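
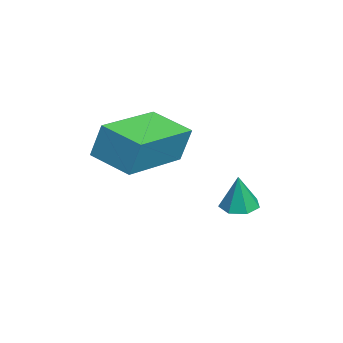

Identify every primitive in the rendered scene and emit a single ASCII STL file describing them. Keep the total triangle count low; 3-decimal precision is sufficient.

solid 
facet normal -0.203 0.027 -0.979
outer loop
vertex 0.218 1.524 -2.448
vertex -0.254 1.786 -2.343
vertex 0.243 2.0 -2.44
endloop
endfacet
facet normal 0.977 -0.055 0.207
outer loop
vertex 0.218 1.524 -2.448
vertex 0.243 2.0 -2.44
vertex -0.026 1.754 -1.237
endloop
endfacet
facet normal -0.203 0.027 -0.979
outer loop
vertex 0.243 2.0 -2.44
vertex -0.254 1.786 -2.343
vertex -0.106 2.315 -2.359
endloop
endfacet
facet normal 0.677 0.676 0.290
outer loop
vertex 0.243 2.0 -2.44
vertex -0.106 2.315 -2.359
vertex -0.026 1.754 -1.237
endloop
endfacet
facet normal -0.202 0.027 -0.979
outer loop
vertex -0.106 2.315 -2.359
vertex -0.254 1.786 -2.343
vertex -0.567 2.232 -2.266
endloop
endfacet
facet normal -0.069 0.890 0.450
outer loop
vertex -0.106 2.315 -2.359
vertex -0.567 2.232 -2.266
vertex -0.026 1.754 -1.237
endloop
endfacet
facet normal -0.202 0.027 -0.979
outer loop
vertex -0.567 2.232 -2.266
vertex -0.254 1.786 -2.343
vertex -0.792 1.812 -2.231
endloop
endfacet
facet normal -0.705 0.425 0.568
outer loop
vertex -0.567 2.232 -2.266
vertex -0.792 1.812 -2.231
vertex -0.026 1.754 -1.237
endloop
endfacet
facet normal -0.202 0.028 -0.979
outer loop
vertex -0.792 1.812 -2.231
vertex -0.254 1.786 -2.343
vertex -0.612 1.373 -2.281
endloop
endfacet
facet normal -0.746 -0.369 0.554
outer loop
vertex -0.792 1.812 -2.231
vertex -0.612 1.373 -2.281
vertex -0.026 1.754 -1.237
endloop
endfacet
facet normal -0.201 0.028 -0.979
outer loop
vertex -0.612 1.373 -2.281
vertex -0.254 1.786 -2.343
vertex -0.163 1.244 -2.377
endloop
endfacet
facet normal -0.167 -0.892 0.419
outer loop
vertex -0.612 1.373 -2.281
vertex -0.163 1.244 -2.377
vertex -0.026 1.754 -1.237
endloop
endfacet
facet normal -0.203 0.027 -0.979
outer loop
vertex -0.163 1.244 -2.377
vertex -0.254 1.786 -2.343
vertex 0.218 1.524 -2.448
endloop
endfacet
facet normal 0.603 -0.753 0.264
outer loop
vertex -0.163 1.244 -2.377
vertex 0.218 1.524 -2.448
vertex -0.026 1.754 -1.237
endloop
endfacet
facet normal -0.839 0.538 -0.088
outer loop
vertex -0.951 -0.497 0.662
vertex -0.239 0.555 0.304
vertex -1.036 -0.805 -0.412
endloop
endfacet
facet normal -0.539 -0.797 0.271
outer loop
vertex 0.759 -1.955 -0.224
vertex -0.951 -0.497 0.662
vertex -1.036 -0.805 -0.412
endloop
endfacet
facet normal -0.839 0.538 -0.088
outer loop
vertex -1.036 -0.805 -0.412
vertex -0.239 0.555 0.304
vertex -0.324 0.247 -0.77
endloop
endfacet
facet normal -0.076 -0.275 -0.958
outer loop
vertex -0.324 0.247 -0.77
vertex 0.759 -1.955 -0.224
vertex -1.036 -0.805 -0.412
endloop
endfacet
facet normal 0.076 0.275 0.958
outer loop
vertex -0.951 -0.497 0.662
vertex 1.556 -0.595 0.492
vertex -0.239 0.555 0.304
endloop
endfacet
facet normal -0.539 -0.797 0.271
outer loop
vertex 0.844 -1.647 0.85
vertex -0.951 -0.497 0.662
vertex 0.759 -1.955 -0.224
endloop
endfacet
facet normal 0.076 0.275 0.958
outer loop
vertex 0.844 -1.647 0.85
vertex 1.556 -0.595 0.492
vertex -0.951 -0.497 0.662
endloop
endfacet
facet normal 0.539 0.797 -0.271
outer loop
vertex -0.239 0.555 0.304
vertex 1.556 -0.595 0.492
vertex -0.324 0.247 -0.77
endloop
endfacet
facet normal -0.076 -0.275 -0.958
outer loop
vertex 1.471 -0.903 -0.582
vertex 0.759 -1.955 -0.224
vertex -0.324 0.247 -0.77
endloop
endfacet
facet normal 0.539 0.797 -0.271
outer loop
vertex -0.324 0.247 -0.77
vertex 1.556 -0.595 0.492
vertex 1.471 -0.903 -0.582
endloop
endfacet
facet normal 0.839 -0.538 0.088
outer loop
vertex 1.471 -0.903 -0.582
vertex 0.844 -1.647 0.85
vertex 0.759 -1.955 -0.224
endloop
endfacet
facet normal 0.839 -0.538 0.088
outer loop
vertex 1.556 -0.595 0.492
vertex 0.844 -1.647 0.85
vertex 1.471 -0.903 -0.582
endloop
endfacet

endsolid


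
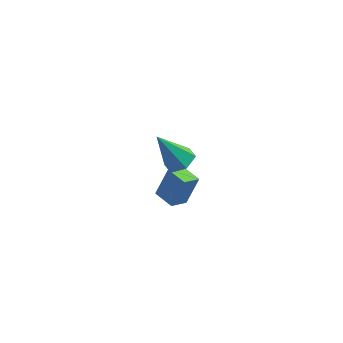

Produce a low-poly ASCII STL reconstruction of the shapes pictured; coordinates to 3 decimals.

solid 
facet normal 0.490 0.126 -0.863
outer loop
vertex 2.056 -3.461 2.059
vertex 1.382 -3.506 1.67
vertex 1.643 -2.814 1.919
endloop
endfacet
facet normal 0.497 0.474 0.727
outer loop
vertex 2.056 -3.461 2.059
vertex 1.643 -2.814 1.919
vertex 0.418 -3.754 3.37
endloop
endfacet
facet normal 0.489 0.126 -0.863
outer loop
vertex 1.643 -2.814 1.919
vertex 1.382 -3.506 1.67
vertex 0.968 -2.86 1.53
endloop
endfacet
facet normal -0.266 0.896 0.356
outer loop
vertex 1.643 -2.814 1.919
vertex 0.968 -2.86 1.53
vertex 0.418 -3.754 3.37
endloop
endfacet
facet normal 0.489 0.126 -0.863
outer loop
vertex 0.968 -2.86 1.53
vertex 1.382 -3.506 1.67
vertex 0.707 -3.551 1.281
endloop
endfacet
facet normal -0.920 0.380 -0.090
outer loop
vertex 0.968 -2.86 1.53
vertex 0.707 -3.551 1.281
vertex 0.418 -3.754 3.37
endloop
endfacet
facet normal 0.489 0.126 -0.863
outer loop
vertex 0.707 -3.551 1.281
vertex 1.382 -3.506 1.67
vertex 1.121 -4.198 1.421
endloop
endfacet
facet normal -0.814 -0.557 -0.167
outer loop
vertex 0.707 -3.551 1.281
vertex 1.121 -4.198 1.421
vertex 0.418 -3.754 3.37
endloop
endfacet
facet normal 0.489 0.126 -0.863
outer loop
vertex 1.121 -4.198 1.421
vertex 1.382 -3.506 1.67
vertex 1.795 -4.152 1.81
endloop
endfacet
facet normal -0.051 -0.978 0.204
outer loop
vertex 1.121 -4.198 1.421
vertex 1.795 -4.152 1.81
vertex 0.418 -3.754 3.37
endloop
endfacet
facet normal 0.490 0.126 -0.863
outer loop
vertex 1.795 -4.152 1.81
vertex 1.382 -3.506 1.67
vertex 2.056 -3.461 2.059
endloop
endfacet
facet normal 0.603 -0.462 0.650
outer loop
vertex 1.795 -4.152 1.81
vertex 2.056 -3.461 2.059
vertex 0.418 -3.754 3.37
endloop
endfacet
facet normal -0.797 0.595 0.099
outer loop
vertex 0.203 -0.544 -2.043
vertex 0.73 0.229 -2.447
vertex -0.295 -0.969 -3.503
endloop
endfacet
facet normal -0.516 -0.759 0.397
outer loop
vertex 0.59 -1.629 -3.613
vertex 0.203 -0.544 -2.043
vertex -0.295 -0.969 -3.503
endloop
endfacet
facet normal -0.798 0.595 0.099
outer loop
vertex -0.295 -0.969 -3.503
vertex 0.73 0.229 -2.447
vertex 0.232 -0.195 -3.908
endloop
endfacet
facet normal -0.311 -0.265 -0.912
outer loop
vertex 0.232 -0.195 -3.908
vertex 0.59 -1.629 -3.613
vertex -0.295 -0.969 -3.503
endloop
endfacet
facet normal 0.311 0.265 0.913
outer loop
vertex 0.203 -0.544 -2.043
vertex 1.615 -0.431 -2.557
vertex 0.73 0.229 -2.447
endloop
endfacet
facet normal -0.518 -0.758 0.396
outer loop
vertex 1.088 -1.205 -2.152
vertex 0.203 -0.544 -2.043
vertex 0.59 -1.629 -3.613
endloop
endfacet
facet normal 0.311 0.266 0.913
outer loop
vertex 1.088 -1.205 -2.152
vertex 1.615 -0.431 -2.557
vertex 0.203 -0.544 -2.043
endloop
endfacet
facet normal 0.517 0.759 -0.396
outer loop
vertex 0.73 0.229 -2.447
vertex 1.615 -0.431 -2.557
vertex 0.232 -0.195 -3.908
endloop
endfacet
facet normal -0.311 -0.265 -0.913
outer loop
vertex 1.117 -0.856 -4.017
vertex 0.59 -1.629 -3.613
vertex 0.232 -0.195 -3.908
endloop
endfacet
facet normal 0.517 0.758 -0.397
outer loop
vertex 0.232 -0.195 -3.908
vertex 1.615 -0.431 -2.557
vertex 1.117 -0.856 -4.017
endloop
endfacet
facet normal 0.797 -0.595 -0.099
outer loop
vertex 1.117 -0.856 -4.017
vertex 1.088 -1.205 -2.152
vertex 0.59 -1.629 -3.613
endloop
endfacet
facet normal 0.798 -0.595 -0.099
outer loop
vertex 1.615 -0.431 -2.557
vertex 1.088 -1.205 -2.152
vertex 1.117 -0.856 -4.017
endloop
endfacet

endsolid


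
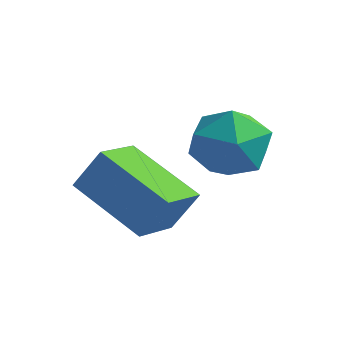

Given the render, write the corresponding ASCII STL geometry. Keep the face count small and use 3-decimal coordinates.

solid 
facet normal -0.518 -0.256 0.816
outer loop
vertex -2.326 -0.107 -0.252
vertex -1.905 -1.013 -0.269
vertex -1.472 -0.27 0.239
endloop
endfacet
facet normal -0.381 0.444 0.811
outer loop
vertex -2.326 -0.107 -0.252
vertex -1.472 -0.27 0.239
vertex -1.596 0.573 -0.281
endloop
endfacet
facet normal -0.661 0.719 0.214
outer loop
vertex -2.326 -0.107 -0.252
vertex -1.596 0.573 -0.281
vertex -2.105 0.352 -1.111
endloop
endfacet
facet normal -0.971 0.189 -0.149
outer loop
vertex -2.326 -0.107 -0.252
vertex -2.105 0.352 -1.111
vertex -2.297 -0.628 -1.104
endloop
endfacet
facet normal -0.882 -0.414 0.223
outer loop
vertex -2.326 -0.107 -0.252
vertex -2.297 -0.628 -1.104
vertex -1.905 -1.013 -0.269
endloop
endfacet
facet normal 0.326 0.531 0.782
outer loop
vertex -1.596 0.573 -0.281
vertex -1.472 -0.27 0.239
vertex -0.723 0.088 -0.316
endloop
endfacet
facet normal 0.106 -0.602 0.791
outer loop
vertex -1.472 -0.27 0.239
vertex -1.905 -1.013 -0.269
vertex -0.915 -0.892 -0.309
endloop
endfacet
facet normal -0.484 -0.859 -0.169
outer loop
vertex -1.905 -1.013 -0.269
vertex -2.297 -0.628 -1.104
vertex -1.424 -1.113 -1.139
endloop
endfacet
facet normal -0.627 0.117 -0.770
outer loop
vertex -2.297 -0.628 -1.104
vertex -2.105 0.352 -1.111
vertex -1.548 -0.27 -1.659
endloop
endfacet
facet normal -0.127 0.975 -0.182
outer loop
vertex -2.105 0.352 -1.111
vertex -1.596 0.573 -0.281
vertex -1.115 0.473 -1.151
endloop
endfacet
facet normal 0.971 -0.189 0.149
outer loop
vertex -0.694 -0.433 -1.168
vertex -0.723 0.088 -0.316
vertex -0.915 -0.892 -0.309
endloop
endfacet
facet normal 0.661 -0.719 -0.214
outer loop
vertex -0.694 -0.433 -1.168
vertex -0.915 -0.892 -0.309
vertex -1.424 -1.113 -1.139
endloop
endfacet
facet normal 0.381 -0.444 -0.811
outer loop
vertex -0.694 -0.433 -1.168
vertex -1.424 -1.113 -1.139
vertex -1.548 -0.27 -1.659
endloop
endfacet
facet normal 0.518 0.256 -0.816
outer loop
vertex -0.694 -0.433 -1.168
vertex -1.548 -0.27 -1.659
vertex -1.115 0.473 -1.151
endloop
endfacet
facet normal 0.882 0.414 -0.223
outer loop
vertex -0.694 -0.433 -1.168
vertex -1.115 0.473 -1.151
vertex -0.723 0.088 -0.316
endloop
endfacet
facet normal 0.627 -0.117 0.770
outer loop
vertex -0.915 -0.892 -0.309
vertex -0.723 0.088 -0.316
vertex -1.472 -0.27 0.239
endloop
endfacet
facet normal 0.127 -0.975 0.182
outer loop
vertex -1.424 -1.113 -1.139
vertex -0.915 -0.892 -0.309
vertex -1.905 -1.013 -0.269
endloop
endfacet
facet normal -0.326 -0.531 -0.782
outer loop
vertex -1.548 -0.27 -1.659
vertex -1.424 -1.113 -1.139
vertex -2.297 -0.628 -1.104
endloop
endfacet
facet normal -0.106 0.602 -0.791
outer loop
vertex -1.115 0.473 -1.151
vertex -1.548 -0.27 -1.659
vertex -2.105 0.352 -1.111
endloop
endfacet
facet normal 0.484 0.859 0.169
outer loop
vertex -0.723 0.088 -0.316
vertex -1.115 0.473 -1.151
vertex -1.596 0.573 -0.281
endloop
endfacet
facet normal -0.424 -0.278 -0.862
outer loop
vertex -2.253 -2.372 -2.735
vertex -4.05 -2.256 -1.888
vertex -2.338 -1.164 -3.083
endloop
endfacet
facet normal 0.903 -0.059 -0.426
outer loop
vertex -1.85 -0.844 -2.092
vertex -2.253 -2.372 -2.735
vertex -2.338 -1.164 -3.083
endloop
endfacet
facet normal -0.424 -0.278 -0.862
outer loop
vertex -2.338 -1.164 -3.083
vertex -4.05 -2.256 -1.888
vertex -4.135 -1.048 -2.236
endloop
endfacet
facet normal -0.068 0.959 -0.276
outer loop
vertex -4.135 -1.048 -2.236
vertex -1.85 -0.844 -2.092
vertex -2.338 -1.164 -3.083
endloop
endfacet
facet normal 0.068 -0.959 0.276
outer loop
vertex -2.253 -2.372 -2.735
vertex -3.562 -1.936 -0.897
vertex -4.05 -2.256 -1.888
endloop
endfacet
facet normal 0.903 -0.059 -0.426
outer loop
vertex -1.765 -2.052 -1.744
vertex -2.253 -2.372 -2.735
vertex -1.85 -0.844 -2.092
endloop
endfacet
facet normal 0.068 -0.959 0.276
outer loop
vertex -1.765 -2.052 -1.744
vertex -3.562 -1.936 -0.897
vertex -2.253 -2.372 -2.735
endloop
endfacet
facet normal -0.903 0.059 0.426
outer loop
vertex -4.05 -2.256 -1.888
vertex -3.562 -1.936 -0.897
vertex -4.135 -1.048 -2.236
endloop
endfacet
facet normal -0.068 0.959 -0.276
outer loop
vertex -3.647 -0.728 -1.245
vertex -1.85 -0.844 -2.092
vertex -4.135 -1.048 -2.236
endloop
endfacet
facet normal -0.903 0.059 0.426
outer loop
vertex -4.135 -1.048 -2.236
vertex -3.562 -1.936 -0.897
vertex -3.647 -0.728 -1.245
endloop
endfacet
facet normal 0.424 0.278 0.862
outer loop
vertex -3.647 -0.728 -1.245
vertex -1.765 -2.052 -1.744
vertex -1.85 -0.844 -2.092
endloop
endfacet
facet normal 0.424 0.278 0.862
outer loop
vertex -3.562 -1.936 -0.897
vertex -1.765 -2.052 -1.744
vertex -3.647 -0.728 -1.245
endloop
endfacet

endsolid


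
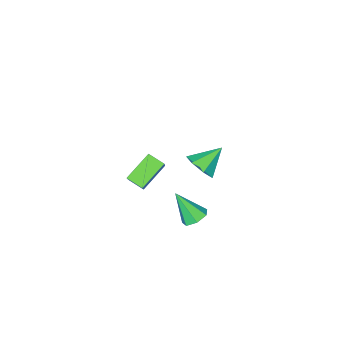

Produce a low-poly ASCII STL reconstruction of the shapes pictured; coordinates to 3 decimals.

solid 
facet normal 0.767 -0.180 -0.616
outer loop
vertex -2.737 -2.159 -0.525
vertex -3.308 -2.171 -1.233
vertex -2.858 -1.464 -0.879
endloop
endfacet
facet normal 0.197 0.472 0.859
outer loop
vertex -2.737 -2.159 -0.525
vertex -2.858 -1.464 -0.879
vertex -4.512 -1.889 -0.267
endloop
endfacet
facet normal 0.767 -0.180 -0.616
outer loop
vertex -2.858 -1.464 -0.879
vertex -3.308 -2.171 -1.233
vertex -3.318 -1.301 -1.5
endloop
endfacet
facet normal -0.117 0.936 0.333
outer loop
vertex -2.858 -1.464 -0.879
vertex -3.318 -1.301 -1.5
vertex -4.512 -1.889 -0.267
endloop
endfacet
facet normal 0.768 -0.180 -0.615
outer loop
vertex -3.318 -1.301 -1.5
vertex -3.308 -2.171 -1.233
vertex -3.77 -1.793 -1.92
endloop
endfacet
facet normal -0.611 0.758 -0.230
outer loop
vertex -3.318 -1.301 -1.5
vertex -3.77 -1.793 -1.92
vertex -4.512 -1.889 -0.267
endloop
endfacet
facet normal 0.768 -0.180 -0.615
outer loop
vertex -3.77 -1.793 -1.92
vertex -3.308 -2.171 -1.233
vertex -3.874 -2.57 -1.823
endloop
endfacet
facet normal -0.912 0.071 -0.405
outer loop
vertex -3.77 -1.793 -1.92
vertex -3.874 -2.57 -1.823
vertex -4.512 -1.889 -0.267
endloop
endfacet
facet normal 0.768 -0.180 -0.615
outer loop
vertex -3.874 -2.57 -1.823
vertex -3.308 -2.171 -1.233
vertex -3.552 -3.046 -1.282
endloop
endfacet
facet normal -0.794 -0.605 -0.060
outer loop
vertex -3.874 -2.57 -1.823
vertex -3.552 -3.046 -1.282
vertex -4.512 -1.889 -0.267
endloop
endfacet
facet normal 0.767 -0.179 -0.616
outer loop
vertex -3.552 -3.046 -1.282
vertex -3.308 -2.171 -1.233
vertex -3.045 -2.863 -0.704
endloop
endfacet
facet normal -0.345 -0.764 0.545
outer loop
vertex -3.552 -3.046 -1.282
vertex -3.045 -2.863 -0.704
vertex -4.512 -1.889 -0.267
endloop
endfacet
facet normal 0.767 -0.179 -0.616
outer loop
vertex -3.045 -2.863 -0.704
vertex -3.308 -2.171 -1.233
vertex -2.737 -2.159 -0.525
endloop
endfacet
facet normal 0.095 -0.284 0.954
outer loop
vertex -3.045 -2.863 -0.704
vertex -2.737 -2.159 -0.525
vertex -4.512 -1.889 -0.267
endloop
endfacet
facet normal -0.828 -0.007 0.561
outer loop
vertex 1.984 -0.0 4.585
vertex 1.735 0.763 4.226
vertex 1.132 -0.874 3.316
endloop
endfacet
facet normal 0.283 -0.868 0.408
outer loop
vertex 2.465 -0.863 2.414
vertex 1.984 -0.0 4.585
vertex 1.132 -0.874 3.316
endloop
endfacet
facet normal -0.828 -0.007 0.560
outer loop
vertex 1.132 -0.874 3.316
vertex 1.735 0.763 4.226
vertex 0.883 -0.11 2.957
endloop
endfacet
facet normal -0.484 -0.496 -0.721
outer loop
vertex 0.883 -0.11 2.957
vertex 2.465 -0.863 2.414
vertex 1.132 -0.874 3.316
endloop
endfacet
facet normal 0.484 0.497 0.721
outer loop
vertex 1.984 -0.0 4.585
vertex 3.068 0.774 3.324
vertex 1.735 0.763 4.226
endloop
endfacet
facet normal 0.282 -0.868 0.408
outer loop
vertex 3.317 0.01 3.683
vertex 1.984 -0.0 4.585
vertex 2.465 -0.863 2.414
endloop
endfacet
facet normal 0.484 0.496 0.721
outer loop
vertex 3.317 0.01 3.683
vertex 3.068 0.774 3.324
vertex 1.984 -0.0 4.585
endloop
endfacet
facet normal -0.283 0.868 -0.407
outer loop
vertex 1.735 0.763 4.226
vertex 3.068 0.774 3.324
vertex 0.883 -0.11 2.957
endloop
endfacet
facet normal -0.484 -0.497 -0.720
outer loop
vertex 2.216 -0.1 2.055
vertex 2.465 -0.863 2.414
vertex 0.883 -0.11 2.957
endloop
endfacet
facet normal -0.283 0.868 -0.408
outer loop
vertex 0.883 -0.11 2.957
vertex 3.068 0.774 3.324
vertex 2.216 -0.1 2.055
endloop
endfacet
facet normal 0.828 0.007 -0.560
outer loop
vertex 2.216 -0.1 2.055
vertex 3.317 0.01 3.683
vertex 2.465 -0.863 2.414
endloop
endfacet
facet normal 0.828 0.007 -0.560
outer loop
vertex 3.068 0.774 3.324
vertex 3.317 0.01 3.683
vertex 2.216 -0.1 2.055
endloop
endfacet
facet normal -0.224 0.530 -0.817
outer loop
vertex 0.312 0.71 -1.402
vertex -0.378 0.577 -1.299
vertex 0.011 1.119 -1.054
endloop
endfacet
facet normal 0.869 0.314 0.383
outer loop
vertex 0.312 0.71 -1.402
vertex 0.011 1.119 -1.054
vertex 0.018 -0.357 0.139
endloop
endfacet
facet normal -0.225 0.531 -0.817
outer loop
vertex 0.011 1.119 -1.054
vertex -0.378 0.577 -1.299
vertex -0.583 1.12 -0.89
endloop
endfacet
facet normal 0.211 0.615 0.760
outer loop
vertex 0.011 1.119 -1.054
vertex -0.583 1.12 -0.89
vertex 0.018 -0.357 0.139
endloop
endfacet
facet normal -0.225 0.531 -0.817
outer loop
vertex -0.583 1.12 -0.89
vertex -0.378 0.577 -1.299
vertex -1.022 0.712 -1.034
endloop
endfacet
facet normal -0.548 0.316 0.774
outer loop
vertex -0.583 1.12 -0.89
vertex -1.022 0.712 -1.034
vertex 0.018 -0.357 0.139
endloop
endfacet
facet normal -0.225 0.532 -0.817
outer loop
vertex -1.022 0.712 -1.034
vertex -0.378 0.577 -1.299
vertex -0.976 0.203 -1.378
endloop
endfacet
facet normal -0.836 -0.357 0.416
outer loop
vertex -1.022 0.712 -1.034
vertex -0.976 0.203 -1.378
vertex 0.018 -0.357 0.139
endloop
endfacet
facet normal -0.224 0.531 -0.817
outer loop
vertex -0.976 0.203 -1.378
vertex -0.378 0.577 -1.299
vertex -0.479 -0.024 -1.662
endloop
endfacet
facet normal -0.437 -0.899 -0.046
outer loop
vertex -0.976 0.203 -1.378
vertex -0.479 -0.024 -1.662
vertex 0.018 -0.357 0.139
endloop
endfacet
facet normal -0.224 0.531 -0.817
outer loop
vertex -0.479 -0.024 -1.662
vertex -0.378 0.577 -1.299
vertex 0.094 0.201 -1.673
endloop
endfacet
facet normal 0.348 -0.900 -0.263
outer loop
vertex -0.479 -0.024 -1.662
vertex 0.094 0.201 -1.673
vertex 0.018 -0.357 0.139
endloop
endfacet
facet normal -0.224 0.531 -0.817
outer loop
vertex 0.094 0.201 -1.673
vertex -0.378 0.577 -1.299
vertex 0.312 0.71 -1.402
endloop
endfacet
facet normal 0.930 -0.360 -0.072
outer loop
vertex 0.094 0.201 -1.673
vertex 0.312 0.71 -1.402
vertex 0.018 -0.357 0.139
endloop
endfacet

endsolid


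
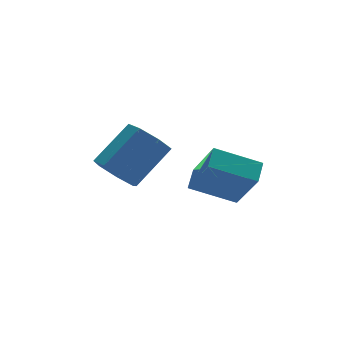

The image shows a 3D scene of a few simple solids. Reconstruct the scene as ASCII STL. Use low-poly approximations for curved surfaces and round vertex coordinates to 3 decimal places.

solid 
facet normal -0.810 0.439 0.390
outer loop
vertex 0.857 -3.964 4.052
vertex 1.415 -3.299 4.462
vertex 0.688 -2.789 2.38
endloop
endfacet
facet normal -0.582 -0.692 -0.428
outer loop
vertex 2.185 -3.601 1.658
vertex 0.857 -3.964 4.052
vertex 0.688 -2.789 2.38
endloop
endfacet
facet normal -0.810 0.438 0.390
outer loop
vertex 0.688 -2.789 2.38
vertex 1.415 -3.299 4.462
vertex 1.246 -2.124 2.791
endloop
endfacet
facet normal -0.082 0.573 -0.815
outer loop
vertex 1.246 -2.124 2.791
vertex 2.185 -3.601 1.658
vertex 0.688 -2.789 2.38
endloop
endfacet
facet normal 0.083 -0.572 0.816
outer loop
vertex 0.857 -3.964 4.052
vertex 2.912 -4.111 3.74
vertex 1.415 -3.299 4.462
endloop
endfacet
facet normal -0.582 -0.692 -0.428
outer loop
vertex 2.354 -4.776 3.329
vertex 0.857 -3.964 4.052
vertex 2.185 -3.601 1.658
endloop
endfacet
facet normal 0.083 -0.573 0.815
outer loop
vertex 2.354 -4.776 3.329
vertex 2.912 -4.111 3.74
vertex 0.857 -3.964 4.052
endloop
endfacet
facet normal 0.582 0.692 0.428
outer loop
vertex 1.415 -3.299 4.462
vertex 2.912 -4.111 3.74
vertex 1.246 -2.124 2.791
endloop
endfacet
facet normal -0.083 0.573 -0.816
outer loop
vertex 2.743 -2.936 2.068
vertex 2.185 -3.601 1.658
vertex 1.246 -2.124 2.791
endloop
endfacet
facet normal 0.582 0.692 0.427
outer loop
vertex 1.246 -2.124 2.791
vertex 2.912 -4.111 3.74
vertex 2.743 -2.936 2.068
endloop
endfacet
facet normal 0.809 -0.439 -0.390
outer loop
vertex 2.743 -2.936 2.068
vertex 2.354 -4.776 3.329
vertex 2.185 -3.601 1.658
endloop
endfacet
facet normal 0.810 -0.438 -0.390
outer loop
vertex 2.912 -4.111 3.74
vertex 2.354 -4.776 3.329
vertex 2.743 -2.936 2.068
endloop
endfacet
facet normal -0.752 -0.169 -0.637
outer loop
vertex -0.238 -0.341 1.41
vertex -0.883 -0.215 2.138
vertex -0.514 0.455 1.525
endloop
endfacet
facet normal 0.573 0.308 -0.759
outer loop
vertex -0.238 -0.341 1.41
vertex -0.514 0.455 1.525
vertex 1.327 0.009 2.734
endloop
endfacet
facet normal 0.573 0.308 -0.759
outer loop
vertex 1.327 0.009 2.734
vertex -0.514 0.455 1.525
vertex 1.051 0.806 2.849
endloop
endfacet
facet normal 0.753 0.169 0.637
outer loop
vertex 1.327 0.009 2.734
vertex 1.051 0.806 2.849
vertex 0.683 0.135 3.462
endloop
endfacet
facet normal -0.753 -0.168 -0.637
outer loop
vertex -0.514 0.455 1.525
vertex -0.883 -0.215 2.138
vertex -1.067 0.746 2.102
endloop
endfacet
facet normal 0.103 0.924 -0.367
outer loop
vertex -0.514 0.455 1.525
vertex -1.067 0.746 2.102
vertex 1.051 0.806 2.849
endloop
endfacet
facet normal 0.103 0.924 -0.367
outer loop
vertex 1.051 0.806 2.849
vertex -1.067 0.746 2.102
vertex 0.498 1.097 3.426
endloop
endfacet
facet normal 0.753 0.169 0.636
outer loop
vertex 1.051 0.806 2.849
vertex 0.498 1.097 3.426
vertex 0.683 0.135 3.462
endloop
endfacet
facet normal -0.752 -0.168 -0.637
outer loop
vertex -1.067 0.746 2.102
vertex -0.883 -0.215 2.138
vertex -1.481 0.314 2.705
endloop
endfacet
facet normal -0.444 0.844 0.300
outer loop
vertex -1.067 0.746 2.102
vertex -1.481 0.314 2.705
vertex 0.498 1.097 3.426
endloop
endfacet
facet normal -0.444 0.844 0.301
outer loop
vertex 0.498 1.097 3.426
vertex -1.481 0.314 2.705
vertex 0.084 0.664 4.03
endloop
endfacet
facet normal 0.753 0.169 0.637
outer loop
vertex 0.498 1.097 3.426
vertex 0.084 0.664 4.03
vertex 0.683 0.135 3.462
endloop
endfacet
facet normal -0.753 -0.169 -0.636
outer loop
vertex -1.481 0.314 2.705
vertex -0.883 -0.215 2.138
vertex -1.444 -0.518 2.882
endloop
endfacet
facet normal -0.657 0.129 0.742
outer loop
vertex -1.481 0.314 2.705
vertex -1.444 -0.518 2.882
vertex 0.084 0.664 4.03
endloop
endfacet
facet normal -0.657 0.128 0.743
outer loop
vertex 0.084 0.664 4.03
vertex -1.444 -0.518 2.882
vertex 0.121 -0.167 4.206
endloop
endfacet
facet normal 0.752 0.168 0.637
outer loop
vertex 0.084 0.664 4.03
vertex 0.121 -0.167 4.206
vertex 0.683 0.135 3.462
endloop
endfacet
facet normal -0.753 -0.169 -0.636
outer loop
vertex -1.444 -0.518 2.882
vertex -0.883 -0.215 2.138
vertex -0.984 -1.121 2.498
endloop
endfacet
facet normal -0.375 -0.684 0.625
outer loop
vertex -1.444 -0.518 2.882
vertex -0.984 -1.121 2.498
vertex 0.121 -0.167 4.206
endloop
endfacet
facet normal -0.375 -0.684 0.625
outer loop
vertex 0.121 -0.167 4.206
vertex -0.984 -1.121 2.498
vertex 0.581 -0.77 3.822
endloop
endfacet
facet normal 0.752 0.168 0.637
outer loop
vertex 0.121 -0.167 4.206
vertex 0.581 -0.77 3.822
vertex 0.683 0.135 3.462
endloop
endfacet
facet normal -0.753 -0.169 -0.636
outer loop
vertex -0.984 -1.121 2.498
vertex -0.883 -0.215 2.138
vertex -0.448 -1.043 1.843
endloop
endfacet
facet normal 0.188 -0.981 0.037
outer loop
vertex -0.984 -1.121 2.498
vertex -0.448 -1.043 1.843
vertex 0.581 -0.77 3.822
endloop
endfacet
facet normal 0.188 -0.981 0.037
outer loop
vertex 0.581 -0.77 3.822
vertex -0.448 -1.043 1.843
vertex 1.117 -0.692 3.167
endloop
endfacet
facet normal 0.753 0.168 0.636
outer loop
vertex 0.581 -0.77 3.822
vertex 1.117 -0.692 3.167
vertex 0.683 0.135 3.462
endloop
endfacet
facet normal -0.752 -0.168 -0.637
outer loop
vertex -0.448 -1.043 1.843
vertex -0.883 -0.215 2.138
vertex -0.238 -0.341 1.41
endloop
endfacet
facet normal 0.611 -0.540 -0.579
outer loop
vertex -0.448 -1.043 1.843
vertex -0.238 -0.341 1.41
vertex 1.117 -0.692 3.167
endloop
endfacet
facet normal 0.611 -0.540 -0.579
outer loop
vertex 1.117 -0.692 3.167
vertex -0.238 -0.341 1.41
vertex 1.327 0.009 2.734
endloop
endfacet
facet normal 0.753 0.168 0.637
outer loop
vertex 1.117 -0.692 3.167
vertex 1.327 0.009 2.734
vertex 0.683 0.135 3.462
endloop
endfacet

endsolid


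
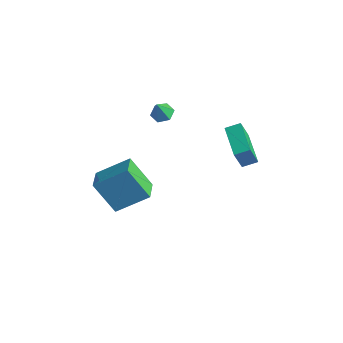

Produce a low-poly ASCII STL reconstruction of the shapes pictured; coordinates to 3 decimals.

solid 
facet normal -0.561 -0.188 0.806
outer loop
vertex -3.204 -1.045 -1.881
vertex -4.058 -0.006 -2.232
vertex -4.41 -2.427 -3.042
endloop
endfacet
facet normal 0.614 -0.748 0.252
outer loop
vertex -3.182 -2.014 -4.808
vertex -3.204 -1.045 -1.881
vertex -4.41 -2.427 -3.042
endloop
endfacet
facet normal -0.561 -0.188 0.806
outer loop
vertex -4.41 -2.427 -3.042
vertex -4.058 -0.006 -2.232
vertex -5.263 -1.387 -3.393
endloop
endfacet
facet normal -0.556 -0.636 -0.535
outer loop
vertex -5.263 -1.387 -3.393
vertex -3.182 -2.014 -4.808
vertex -4.41 -2.427 -3.042
endloop
endfacet
facet normal 0.555 0.637 0.535
outer loop
vertex -3.204 -1.045 -1.881
vertex -2.83 0.407 -3.998
vertex -4.058 -0.006 -2.232
endloop
endfacet
facet normal 0.614 -0.748 0.252
outer loop
vertex -1.977 -0.633 -3.647
vertex -3.204 -1.045 -1.881
vertex -3.182 -2.014 -4.808
endloop
endfacet
facet normal 0.556 0.636 0.535
outer loop
vertex -1.977 -0.633 -3.647
vertex -2.83 0.407 -3.998
vertex -3.204 -1.045 -1.881
endloop
endfacet
facet normal -0.614 0.748 -0.252
outer loop
vertex -4.058 -0.006 -2.232
vertex -2.83 0.407 -3.998
vertex -5.263 -1.387 -3.393
endloop
endfacet
facet normal -0.555 -0.637 -0.535
outer loop
vertex -4.036 -0.975 -5.159
vertex -3.182 -2.014 -4.808
vertex -5.263 -1.387 -3.393
endloop
endfacet
facet normal -0.614 0.748 -0.252
outer loop
vertex -5.263 -1.387 -3.393
vertex -2.83 0.407 -3.998
vertex -4.036 -0.975 -5.159
endloop
endfacet
facet normal 0.561 0.189 -0.806
outer loop
vertex -4.036 -0.975 -5.159
vertex -1.977 -0.633 -3.647
vertex -3.182 -2.014 -4.808
endloop
endfacet
facet normal 0.561 0.188 -0.806
outer loop
vertex -2.83 0.407 -3.998
vertex -1.977 -0.633 -3.647
vertex -4.036 -0.975 -5.159
endloop
endfacet
facet normal -0.040 0.392 -0.919
outer loop
vertex -3.327 2.251 0.055
vertex -3.985 2.355 0.128
vertex -3.549 2.829 0.311
endloop
endfacet
facet normal 0.867 0.118 0.485
outer loop
vertex -3.327 2.251 0.055
vertex -3.549 2.829 0.311
vertex -3.935 1.885 1.232
endloop
endfacet
facet normal -0.040 0.392 -0.919
outer loop
vertex -3.549 2.829 0.311
vertex -3.985 2.355 0.128
vertex -4.206 2.933 0.384
endloop
endfacet
facet normal 0.185 0.647 0.740
outer loop
vertex -3.549 2.829 0.311
vertex -4.206 2.933 0.384
vertex -3.935 1.885 1.232
endloop
endfacet
facet normal -0.042 0.391 -0.919
outer loop
vertex -4.206 2.933 0.384
vertex -3.985 2.355 0.128
vertex -4.643 2.458 0.202
endloop
endfacet
facet normal -0.664 0.359 0.656
outer loop
vertex -4.206 2.933 0.384
vertex -4.643 2.458 0.202
vertex -3.935 1.885 1.232
endloop
endfacet
facet normal -0.042 0.391 -0.919
outer loop
vertex -4.643 2.458 0.202
vertex -3.985 2.355 0.128
vertex -4.421 1.88 -0.054
endloop
endfacet
facet normal -0.831 -0.459 0.316
outer loop
vertex -4.643 2.458 0.202
vertex -4.421 1.88 -0.054
vertex -3.935 1.885 1.232
endloop
endfacet
facet normal -0.042 0.391 -0.919
outer loop
vertex -4.421 1.88 -0.054
vertex -3.985 2.355 0.128
vertex -3.763 1.777 -0.128
endloop
endfacet
facet normal -0.148 -0.987 0.060
outer loop
vertex -4.421 1.88 -0.054
vertex -3.763 1.777 -0.128
vertex -3.935 1.885 1.232
endloop
endfacet
facet normal -0.040 0.392 -0.919
outer loop
vertex -3.763 1.777 -0.128
vertex -3.985 2.355 0.128
vertex -3.327 2.251 0.055
endloop
endfacet
facet normal 0.700 -0.699 0.144
outer loop
vertex -3.763 1.777 -0.128
vertex -3.327 2.251 0.055
vertex -3.935 1.885 1.232
endloop
endfacet
facet normal -0.826 0.534 0.179
outer loop
vertex 1.246 1.488 3.157
vertex 1.729 2.141 3.438
vertex 1.304 2.044 1.765
endloop
endfacet
facet normal -0.562 -0.760 -0.327
outer loop
vertex 2.891 1.019 1.422
vertex 1.246 1.488 3.157
vertex 1.304 2.044 1.765
endloop
endfacet
facet normal -0.826 0.534 0.179
outer loop
vertex 1.304 2.044 1.765
vertex 1.729 2.141 3.438
vertex 1.788 2.698 2.047
endloop
endfacet
facet normal 0.039 0.371 -0.928
outer loop
vertex 1.788 2.698 2.047
vertex 2.891 1.019 1.422
vertex 1.304 2.044 1.765
endloop
endfacet
facet normal -0.039 -0.371 0.928
outer loop
vertex 1.246 1.488 3.157
vertex 3.316 1.116 3.095
vertex 1.729 2.141 3.438
endloop
endfacet
facet normal -0.562 -0.759 -0.328
outer loop
vertex 2.832 0.462 2.813
vertex 1.246 1.488 3.157
vertex 2.891 1.019 1.422
endloop
endfacet
facet normal -0.039 -0.371 0.928
outer loop
vertex 2.832 0.462 2.813
vertex 3.316 1.116 3.095
vertex 1.246 1.488 3.157
endloop
endfacet
facet normal 0.562 0.760 0.328
outer loop
vertex 1.729 2.141 3.438
vertex 3.316 1.116 3.095
vertex 1.788 2.698 2.047
endloop
endfacet
facet normal 0.039 0.371 -0.928
outer loop
vertex 3.374 1.672 1.703
vertex 2.891 1.019 1.422
vertex 1.788 2.698 2.047
endloop
endfacet
facet normal 0.562 0.760 0.327
outer loop
vertex 1.788 2.698 2.047
vertex 3.316 1.116 3.095
vertex 3.374 1.672 1.703
endloop
endfacet
facet normal 0.826 -0.534 -0.179
outer loop
vertex 3.374 1.672 1.703
vertex 2.832 0.462 2.813
vertex 2.891 1.019 1.422
endloop
endfacet
facet normal 0.826 -0.534 -0.179
outer loop
vertex 3.316 1.116 3.095
vertex 2.832 0.462 2.813
vertex 3.374 1.672 1.703
endloop
endfacet

endsolid


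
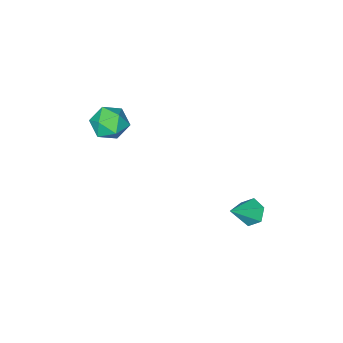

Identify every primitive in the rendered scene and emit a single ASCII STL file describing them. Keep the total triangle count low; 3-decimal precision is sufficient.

solid 
facet normal -0.730 0.453 0.511
outer loop
vertex 0.669 -1.987 3.813
vertex 0.425 -2.95 4.318
vertex 1.171 -2.257 4.77
endloop
endfacet
facet normal -0.202 0.910 0.363
outer loop
vertex 0.669 -1.987 3.813
vertex 1.171 -2.257 4.77
vertex 1.759 -1.797 3.943
endloop
endfacet
facet normal -0.121 0.930 -0.346
outer loop
vertex 0.669 -1.987 3.813
vertex 1.759 -1.797 3.943
vertex 1.376 -2.205 2.979
endloop
endfacet
facet normal -0.599 0.487 -0.635
outer loop
vertex 0.669 -1.987 3.813
vertex 1.376 -2.205 2.979
vertex 0.551 -2.918 3.211
endloop
endfacet
facet normal -0.976 0.192 -0.106
outer loop
vertex 0.669 -1.987 3.813
vertex 0.551 -2.918 3.211
vertex 0.425 -2.95 4.318
endloop
endfacet
facet normal 0.399 0.651 0.646
outer loop
vertex 1.759 -1.797 3.943
vertex 1.171 -2.257 4.77
vertex 2.189 -2.642 4.529
endloop
endfacet
facet normal -0.456 -0.087 0.886
outer loop
vertex 1.171 -2.257 4.77
vertex 0.425 -2.95 4.318
vertex 1.364 -3.355 4.761
endloop
endfacet
facet normal -0.852 -0.511 -0.112
outer loop
vertex 0.425 -2.95 4.318
vertex 0.551 -2.918 3.211
vertex 0.981 -3.763 3.797
endloop
endfacet
facet normal -0.243 -0.035 -0.969
outer loop
vertex 0.551 -2.918 3.211
vertex 1.376 -2.205 2.979
vertex 1.569 -3.303 2.97
endloop
endfacet
facet normal 0.531 0.684 -0.500
outer loop
vertex 1.376 -2.205 2.979
vertex 1.759 -1.797 3.943
vertex 2.315 -2.61 3.422
endloop
endfacet
facet normal 0.599 -0.487 0.635
outer loop
vertex 2.071 -3.573 3.927
vertex 2.189 -2.642 4.529
vertex 1.364 -3.355 4.761
endloop
endfacet
facet normal 0.121 -0.930 0.346
outer loop
vertex 2.071 -3.573 3.927
vertex 1.364 -3.355 4.761
vertex 0.981 -3.763 3.797
endloop
endfacet
facet normal 0.202 -0.910 -0.363
outer loop
vertex 2.071 -3.573 3.927
vertex 0.981 -3.763 3.797
vertex 1.569 -3.303 2.97
endloop
endfacet
facet normal 0.730 -0.453 -0.511
outer loop
vertex 2.071 -3.573 3.927
vertex 1.569 -3.303 2.97
vertex 2.315 -2.61 3.422
endloop
endfacet
facet normal 0.976 -0.192 0.106
outer loop
vertex 2.071 -3.573 3.927
vertex 2.315 -2.61 3.422
vertex 2.189 -2.642 4.529
endloop
endfacet
facet normal 0.243 0.035 0.969
outer loop
vertex 1.364 -3.355 4.761
vertex 2.189 -2.642 4.529
vertex 1.171 -2.257 4.77
endloop
endfacet
facet normal -0.531 -0.684 0.500
outer loop
vertex 0.981 -3.763 3.797
vertex 1.364 -3.355 4.761
vertex 0.425 -2.95 4.318
endloop
endfacet
facet normal -0.399 -0.651 -0.646
outer loop
vertex 1.569 -3.303 2.97
vertex 0.981 -3.763 3.797
vertex 0.551 -2.918 3.211
endloop
endfacet
facet normal 0.456 0.087 -0.886
outer loop
vertex 2.315 -2.61 3.422
vertex 1.569 -3.303 2.97
vertex 1.376 -2.205 2.979
endloop
endfacet
facet normal 0.852 0.511 0.112
outer loop
vertex 2.189 -2.642 4.529
vertex 2.315 -2.61 3.422
vertex 1.759 -1.797 3.943
endloop
endfacet
facet normal -0.786 -0.002 -0.618
outer loop
vertex -1.912 3.393 -1.595
vertex -2.323 3.908 -1.074
vertex -1.842 4.225 -1.686
endloop
endfacet
facet normal 0.854 -0.127 -0.505
outer loop
vertex -1.912 3.393 -1.595
vertex -1.842 4.225 -1.686
vertex -0.837 3.912 0.094
endloop
endfacet
facet normal -0.786 -0.003 -0.619
outer loop
vertex -1.842 4.225 -1.686
vertex -2.323 3.908 -1.074
vertex -2.254 4.74 -1.165
endloop
endfacet
facet normal 0.634 0.739 -0.228
outer loop
vertex -1.842 4.225 -1.686
vertex -2.254 4.74 -1.165
vertex -0.837 3.912 0.094
endloop
endfacet
facet normal -0.786 -0.002 -0.618
outer loop
vertex -2.254 4.74 -1.165
vertex -2.323 3.908 -1.074
vertex -2.734 4.423 -0.553
endloop
endfacet
facet normal 0.063 0.865 0.498
outer loop
vertex -2.254 4.74 -1.165
vertex -2.734 4.423 -0.553
vertex -0.837 3.912 0.094
endloop
endfacet
facet normal -0.786 -0.002 -0.618
outer loop
vertex -2.734 4.423 -0.553
vertex -2.323 3.908 -1.074
vertex -2.803 3.591 -0.463
endloop
endfacet
facet normal -0.289 0.127 0.949
outer loop
vertex -2.734 4.423 -0.553
vertex -2.803 3.591 -0.463
vertex -0.837 3.912 0.094
endloop
endfacet
facet normal -0.786 -0.002 -0.618
outer loop
vertex -2.803 3.591 -0.463
vertex -2.323 3.908 -1.074
vertex -2.392 3.076 -0.984
endloop
endfacet
facet normal -0.070 -0.737 0.673
outer loop
vertex -2.803 3.591 -0.463
vertex -2.392 3.076 -0.984
vertex -0.837 3.912 0.094
endloop
endfacet
facet normal -0.786 -0.002 -0.618
outer loop
vertex -2.392 3.076 -0.984
vertex -2.323 3.908 -1.074
vertex -1.912 3.393 -1.595
endloop
endfacet
facet normal 0.502 -0.863 -0.054
outer loop
vertex -2.392 3.076 -0.984
vertex -1.912 3.393 -1.595
vertex -0.837 3.912 0.094
endloop
endfacet

endsolid


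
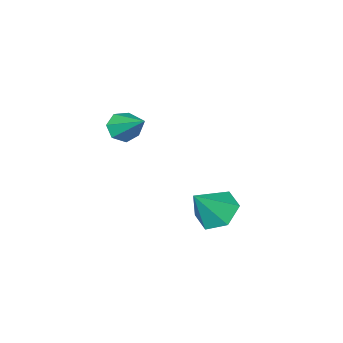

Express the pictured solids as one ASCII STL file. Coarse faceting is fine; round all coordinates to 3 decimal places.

solid 
facet normal -0.655 0.005 -0.756
outer loop
vertex -1.215 4.142 -4.01
vertex -1.96 3.874 -3.366
vertex -1.76 4.86 -3.533
endloop
endfacet
facet normal 0.775 0.629 -0.061
outer loop
vertex -1.215 4.142 -4.01
vertex -1.76 4.86 -3.533
vertex -0.84 3.866 -2.074
endloop
endfacet
facet normal -0.655 0.005 -0.756
outer loop
vertex -1.76 4.86 -3.533
vertex -1.96 3.874 -3.366
vertex -2.505 4.593 -2.889
endloop
endfacet
facet normal 0.128 0.855 0.502
outer loop
vertex -1.76 4.86 -3.533
vertex -2.505 4.593 -2.889
vertex -0.84 3.866 -2.074
endloop
endfacet
facet normal -0.655 0.005 -0.756
outer loop
vertex -2.505 4.593 -2.889
vertex -1.96 3.874 -3.366
vertex -2.705 3.607 -2.722
endloop
endfacet
facet normal -0.348 0.225 0.910
outer loop
vertex -2.505 4.593 -2.889
vertex -2.705 3.607 -2.722
vertex -0.84 3.866 -2.074
endloop
endfacet
facet normal -0.655 0.005 -0.756
outer loop
vertex -2.705 3.607 -2.722
vertex -1.96 3.874 -3.366
vertex -2.16 2.888 -3.199
endloop
endfacet
facet normal -0.174 -0.633 0.755
outer loop
vertex -2.705 3.607 -2.722
vertex -2.16 2.888 -3.199
vertex -0.84 3.866 -2.074
endloop
endfacet
facet normal -0.655 0.005 -0.756
outer loop
vertex -2.16 2.888 -3.199
vertex -1.96 3.874 -3.366
vertex -1.415 3.155 -3.843
endloop
endfacet
facet normal 0.474 -0.860 0.192
outer loop
vertex -2.16 2.888 -3.199
vertex -1.415 3.155 -3.843
vertex -0.84 3.866 -2.074
endloop
endfacet
facet normal -0.655 0.005 -0.756
outer loop
vertex -1.415 3.155 -3.843
vertex -1.96 3.874 -3.366
vertex -1.215 4.142 -4.01
endloop
endfacet
facet normal 0.949 -0.229 -0.216
outer loop
vertex -1.415 3.155 -3.843
vertex -1.215 4.142 -4.01
vertex -0.84 3.866 -2.074
endloop
endfacet
facet normal -0.031 -0.799 -0.600
outer loop
vertex 1.471 1.426 1.415
vertex 0.82 1.627 1.181
vertex 1.465 1.802 0.915
endloop
endfacet
facet normal 0.959 0.233 0.164
outer loop
vertex 1.471 1.426 1.415
vertex 1.465 1.802 0.915
vertex 0.88 3.193 2.359
endloop
endfacet
facet normal -0.031 -0.799 -0.601
outer loop
vertex 1.465 1.802 0.915
vertex 0.82 1.627 1.181
vertex 0.974 2.046 0.616
endloop
endfacet
facet normal 0.596 0.685 -0.419
outer loop
vertex 1.465 1.802 0.915
vertex 0.974 2.046 0.616
vertex 0.88 3.193 2.359
endloop
endfacet
facet normal -0.031 -0.799 -0.601
outer loop
vertex 0.974 2.046 0.616
vertex 0.82 1.627 1.181
vertex 0.366 1.974 0.743
endloop
endfacet
facet normal -0.210 0.811 -0.545
outer loop
vertex 0.974 2.046 0.616
vertex 0.366 1.974 0.743
vertex 0.88 3.193 2.359
endloop
endfacet
facet normal -0.031 -0.799 -0.600
outer loop
vertex 0.366 1.974 0.743
vertex 0.82 1.627 1.181
vertex 0.1 1.641 1.2
endloop
endfacet
facet normal -0.849 0.515 -0.119
outer loop
vertex 0.366 1.974 0.743
vertex 0.1 1.641 1.2
vertex 0.88 3.193 2.359
endloop
endfacet
facet normal -0.031 -0.800 -0.600
outer loop
vertex 0.1 1.641 1.2
vertex 0.82 1.627 1.181
vertex 0.376 1.298 1.643
endloop
endfacet
facet normal -0.842 0.020 0.540
outer loop
vertex 0.1 1.641 1.2
vertex 0.376 1.298 1.643
vertex 0.88 3.193 2.359
endloop
endfacet
facet normal -0.032 -0.799 -0.600
outer loop
vertex 0.376 1.298 1.643
vertex 0.82 1.627 1.181
vertex 0.986 1.202 1.738
endloop
endfacet
facet normal -0.193 -0.302 0.934
outer loop
vertex 0.376 1.298 1.643
vertex 0.986 1.202 1.738
vertex 0.88 3.193 2.359
endloop
endfacet
facet normal -0.031 -0.799 -0.600
outer loop
vertex 0.986 1.202 1.738
vertex 0.82 1.627 1.181
vertex 1.471 1.426 1.415
endloop
endfacet
facet normal 0.607 -0.207 0.767
outer loop
vertex 0.986 1.202 1.738
vertex 1.471 1.426 1.415
vertex 0.88 3.193 2.359
endloop
endfacet

endsolid


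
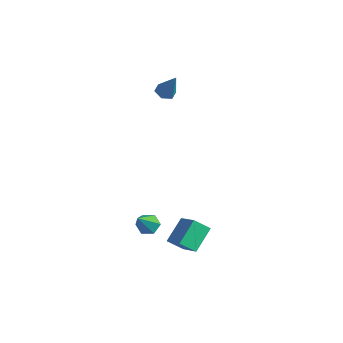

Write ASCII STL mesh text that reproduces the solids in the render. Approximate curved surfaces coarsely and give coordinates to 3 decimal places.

solid 
facet normal -0.508 -0.609 0.609
outer loop
vertex 3.214 -2.663 -1.606
vertex 1.834 -2.336 -2.43
vertex 3.517 -3.922 -2.612
endloop
endfacet
facet normal 0.841 -0.199 0.503
outer loop
vertex 4.066 -3.264 -3.27
vertex 3.214 -2.663 -1.606
vertex 3.517 -3.922 -2.612
endloop
endfacet
facet normal -0.508 -0.609 0.609
outer loop
vertex 3.517 -3.922 -2.612
vertex 1.834 -2.336 -2.43
vertex 2.137 -3.595 -3.436
endloop
endfacet
facet normal 0.185 -0.768 -0.614
outer loop
vertex 2.137 -3.595 -3.436
vertex 4.066 -3.264 -3.27
vertex 3.517 -3.922 -2.612
endloop
endfacet
facet normal -0.185 0.768 0.614
outer loop
vertex 3.214 -2.663 -1.606
vertex 2.383 -1.678 -3.088
vertex 1.834 -2.336 -2.43
endloop
endfacet
facet normal 0.841 -0.199 0.503
outer loop
vertex 3.763 -2.005 -2.264
vertex 3.214 -2.663 -1.606
vertex 4.066 -3.264 -3.27
endloop
endfacet
facet normal -0.185 0.768 0.614
outer loop
vertex 3.763 -2.005 -2.264
vertex 2.383 -1.678 -3.088
vertex 3.214 -2.663 -1.606
endloop
endfacet
facet normal -0.841 0.199 -0.503
outer loop
vertex 1.834 -2.336 -2.43
vertex 2.383 -1.678 -3.088
vertex 2.137 -3.595 -3.436
endloop
endfacet
facet normal 0.185 -0.768 -0.614
outer loop
vertex 2.686 -2.937 -4.094
vertex 4.066 -3.264 -3.27
vertex 2.137 -3.595 -3.436
endloop
endfacet
facet normal -0.841 0.199 -0.503
outer loop
vertex 2.137 -3.595 -3.436
vertex 2.383 -1.678 -3.088
vertex 2.686 -2.937 -4.094
endloop
endfacet
facet normal 0.508 0.609 -0.609
outer loop
vertex 2.686 -2.937 -4.094
vertex 3.763 -2.005 -2.264
vertex 4.066 -3.264 -3.27
endloop
endfacet
facet normal 0.508 0.609 -0.609
outer loop
vertex 2.383 -1.678 -3.088
vertex 3.763 -2.005 -2.264
vertex 2.686 -2.937 -4.094
endloop
endfacet
facet normal -0.304 0.602 -0.738
outer loop
vertex -0.003 -2.664 -4.626
vertex -0.606 -2.554 -4.288
vertex -0.058 -2.134 -4.171
endloop
endfacet
facet normal 0.997 0.077 0.031
outer loop
vertex -0.003 -2.664 -4.626
vertex -0.058 -2.134 -4.171
vertex 0.026 -3.806 -2.752
endloop
endfacet
facet normal -0.304 0.602 -0.738
outer loop
vertex -0.058 -2.134 -4.171
vertex -0.606 -2.554 -4.288
vertex -0.661 -2.024 -3.833
endloop
endfacet
facet normal 0.476 0.583 0.659
outer loop
vertex -0.058 -2.134 -4.171
vertex -0.661 -2.024 -3.833
vertex 0.026 -3.806 -2.752
endloop
endfacet
facet normal -0.304 0.602 -0.738
outer loop
vertex -0.661 -2.024 -3.833
vertex -0.606 -2.554 -4.288
vertex -1.209 -2.444 -3.95
endloop
endfacet
facet normal -0.437 0.337 0.834
outer loop
vertex -0.661 -2.024 -3.833
vertex -1.209 -2.444 -3.95
vertex 0.026 -3.806 -2.752
endloop
endfacet
facet normal -0.304 0.602 -0.738
outer loop
vertex -1.209 -2.444 -3.95
vertex -0.606 -2.554 -4.288
vertex -1.154 -2.973 -4.404
endloop
endfacet
facet normal -0.827 -0.414 0.382
outer loop
vertex -1.209 -2.444 -3.95
vertex -1.154 -2.973 -4.404
vertex 0.026 -3.806 -2.752
endloop
endfacet
facet normal -0.304 0.602 -0.738
outer loop
vertex -1.154 -2.973 -4.404
vertex -0.606 -2.554 -4.288
vertex -0.551 -3.083 -4.742
endloop
endfacet
facet normal -0.306 -0.920 -0.246
outer loop
vertex -1.154 -2.973 -4.404
vertex -0.551 -3.083 -4.742
vertex 0.026 -3.806 -2.752
endloop
endfacet
facet normal -0.304 0.602 -0.738
outer loop
vertex -0.551 -3.083 -4.742
vertex -0.606 -2.554 -4.288
vertex -0.003 -2.664 -4.626
endloop
endfacet
facet normal 0.606 -0.675 -0.421
outer loop
vertex -0.551 -3.083 -4.742
vertex -0.003 -2.664 -4.626
vertex 0.026 -3.806 -2.752
endloop
endfacet
facet normal -0.484 -0.037 -0.875
outer loop
vertex -3.748 1.879 2.203
vertex -4.307 1.857 2.513
vertex -4.054 2.422 2.349
endloop
endfacet
facet normal 0.846 0.514 -0.140
outer loop
vertex -3.748 1.879 2.203
vertex -4.054 2.422 2.349
vertex -3.473 1.923 4.027
endloop
endfacet
facet normal -0.483 -0.038 -0.875
outer loop
vertex -4.054 2.422 2.349
vertex -4.307 1.857 2.513
vertex -4.614 2.4 2.659
endloop
endfacet
facet normal 0.101 0.963 0.251
outer loop
vertex -4.054 2.422 2.349
vertex -4.614 2.4 2.659
vertex -3.473 1.923 4.027
endloop
endfacet
facet normal -0.483 -0.038 -0.875
outer loop
vertex -4.614 2.4 2.659
vertex -4.307 1.857 2.513
vertex -4.867 1.835 2.823
endloop
endfacet
facet normal -0.597 0.458 0.658
outer loop
vertex -4.614 2.4 2.659
vertex -4.867 1.835 2.823
vertex -3.473 1.923 4.027
endloop
endfacet
facet normal -0.483 -0.037 -0.875
outer loop
vertex -4.867 1.835 2.823
vertex -4.307 1.857 2.513
vertex -4.561 1.293 2.677
endloop
endfacet
facet normal -0.551 -0.493 0.674
outer loop
vertex -4.867 1.835 2.823
vertex -4.561 1.293 2.677
vertex -3.473 1.923 4.027
endloop
endfacet
facet normal -0.482 -0.038 -0.876
outer loop
vertex -4.561 1.293 2.677
vertex -4.307 1.857 2.513
vertex -4.001 1.315 2.368
endloop
endfacet
facet normal 0.193 -0.940 0.283
outer loop
vertex -4.561 1.293 2.677
vertex -4.001 1.315 2.368
vertex -3.473 1.923 4.027
endloop
endfacet
facet normal -0.483 -0.039 -0.875
outer loop
vertex -4.001 1.315 2.368
vertex -4.307 1.857 2.513
vertex -3.748 1.879 2.203
endloop
endfacet
facet normal 0.891 -0.436 -0.124
outer loop
vertex -4.001 1.315 2.368
vertex -3.748 1.879 2.203
vertex -3.473 1.923 4.027
endloop
endfacet

endsolid


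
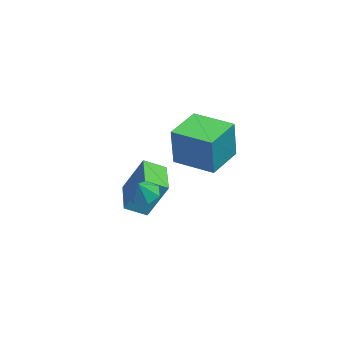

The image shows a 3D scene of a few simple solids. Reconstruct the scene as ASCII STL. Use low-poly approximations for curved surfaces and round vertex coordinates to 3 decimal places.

solid 
facet normal -0.647 0.157 -0.746
outer loop
vertex 3.361 1.577 -2.947
vertex 2.807 1.343 -2.516
vertex 3.068 2.03 -2.598
endloop
endfacet
facet normal 0.862 0.502 0.071
outer loop
vertex 3.361 1.577 -2.947
vertex 3.068 2.03 -2.598
vertex 3.493 1.177 -1.724
endloop
endfacet
facet normal -0.647 0.157 -0.747
outer loop
vertex 3.068 2.03 -2.598
vertex 2.807 1.343 -2.516
vertex 2.579 1.966 -2.188
endloop
endfacet
facet normal 0.366 0.749 0.553
outer loop
vertex 3.068 2.03 -2.598
vertex 2.579 1.966 -2.188
vertex 3.493 1.177 -1.724
endloop
endfacet
facet normal -0.647 0.156 -0.746
outer loop
vertex 2.579 1.966 -2.188
vertex 2.807 1.343 -2.516
vertex 2.261 1.432 -2.024
endloop
endfacet
facet normal -0.147 0.369 0.918
outer loop
vertex 2.579 1.966 -2.188
vertex 2.261 1.432 -2.024
vertex 3.493 1.177 -1.724
endloop
endfacet
facet normal -0.647 0.155 -0.746
outer loop
vertex 2.261 1.432 -2.024
vertex 2.807 1.343 -2.516
vertex 2.355 0.831 -2.23
endloop
endfacet
facet normal -0.289 -0.351 0.891
outer loop
vertex 2.261 1.432 -2.024
vertex 2.355 0.831 -2.23
vertex 3.493 1.177 -1.724
endloop
endfacet
facet normal -0.648 0.156 -0.746
outer loop
vertex 2.355 0.831 -2.23
vertex 2.807 1.343 -2.516
vertex 2.789 0.616 -2.652
endloop
endfacet
facet normal 0.046 -0.870 0.491
outer loop
vertex 2.355 0.831 -2.23
vertex 2.789 0.616 -2.652
vertex 3.493 1.177 -1.724
endloop
endfacet
facet normal -0.648 0.156 -0.746
outer loop
vertex 2.789 0.616 -2.652
vertex 2.807 1.343 -2.516
vertex 3.236 0.948 -2.971
endloop
endfacet
facet normal 0.606 -0.795 0.021
outer loop
vertex 2.789 0.616 -2.652
vertex 3.236 0.948 -2.971
vertex 3.493 1.177 -1.724
endloop
endfacet
facet normal -0.647 0.157 -0.746
outer loop
vertex 3.236 0.948 -2.971
vertex 2.807 1.343 -2.516
vertex 3.361 1.577 -2.947
endloop
endfacet
facet normal 0.968 -0.186 -0.165
outer loop
vertex 3.236 0.948 -2.971
vertex 3.361 1.577 -2.947
vertex 3.493 1.177 -1.724
endloop
endfacet
facet normal -0.964 -0.106 0.244
outer loop
vertex -1.963 1.004 -2.344
vertex -2.197 2.006 -2.835
vertex -2.308 0.055 -4.117
endloop
endfacet
facet normal 0.205 -0.879 0.431
outer loop
vertex -0.303 0.274 -4.625
vertex -1.963 1.004 -2.344
vertex -2.308 0.055 -4.117
endloop
endfacet
facet normal -0.964 -0.106 0.244
outer loop
vertex -2.308 0.055 -4.117
vertex -2.197 2.006 -2.835
vertex -2.542 1.057 -4.607
endloop
endfacet
facet normal -0.169 -0.465 -0.869
outer loop
vertex -2.542 1.057 -4.607
vertex -0.303 0.274 -4.625
vertex -2.308 0.055 -4.117
endloop
endfacet
facet normal 0.169 0.465 0.869
outer loop
vertex -1.963 1.004 -2.344
vertex -0.192 2.225 -3.343
vertex -2.197 2.006 -2.835
endloop
endfacet
facet normal 0.205 -0.879 0.431
outer loop
vertex 0.042 1.223 -2.853
vertex -1.963 1.004 -2.344
vertex -0.303 0.274 -4.625
endloop
endfacet
facet normal 0.170 0.465 0.869
outer loop
vertex 0.042 1.223 -2.853
vertex -0.192 2.225 -3.343
vertex -1.963 1.004 -2.344
endloop
endfacet
facet normal -0.205 0.879 -0.431
outer loop
vertex -2.197 2.006 -2.835
vertex -0.192 2.225 -3.343
vertex -2.542 1.057 -4.607
endloop
endfacet
facet normal -0.170 -0.465 -0.869
outer loop
vertex -0.537 1.276 -5.116
vertex -0.303 0.274 -4.625
vertex -2.542 1.057 -4.607
endloop
endfacet
facet normal -0.205 0.879 -0.431
outer loop
vertex -2.542 1.057 -4.607
vertex -0.192 2.225 -3.343
vertex -0.537 1.276 -5.116
endloop
endfacet
facet normal 0.964 0.105 -0.244
outer loop
vertex -0.537 1.276 -5.116
vertex 0.042 1.223 -2.853
vertex -0.303 0.274 -4.625
endloop
endfacet
facet normal 0.964 0.106 -0.244
outer loop
vertex -0.192 2.225 -3.343
vertex 0.042 1.223 -2.853
vertex -0.537 1.276 -5.116
endloop
endfacet
facet normal -0.812 0.485 0.325
outer loop
vertex 2.166 3.39 1.797
vertex 3.059 5.068 1.522
vertex 1.448 3.461 -0.101
endloop
endfacet
facet normal -0.465 -0.874 0.143
outer loop
vertex 2.901 2.592 -0.682
vertex 2.166 3.39 1.797
vertex 1.448 3.461 -0.101
endloop
endfacet
facet normal -0.812 0.485 0.325
outer loop
vertex 1.448 3.461 -0.101
vertex 3.059 5.068 1.522
vertex 2.341 5.139 -0.375
endloop
endfacet
facet normal -0.353 0.035 -0.935
outer loop
vertex 2.341 5.139 -0.375
vertex 2.901 2.592 -0.682
vertex 1.448 3.461 -0.101
endloop
endfacet
facet normal 0.353 -0.035 0.935
outer loop
vertex 2.166 3.39 1.797
vertex 4.512 4.199 0.941
vertex 3.059 5.068 1.522
endloop
endfacet
facet normal -0.465 -0.874 0.143
outer loop
vertex 3.619 2.521 1.215
vertex 2.166 3.39 1.797
vertex 2.901 2.592 -0.682
endloop
endfacet
facet normal 0.353 -0.035 0.935
outer loop
vertex 3.619 2.521 1.215
vertex 4.512 4.199 0.941
vertex 2.166 3.39 1.797
endloop
endfacet
facet normal 0.465 0.874 -0.143
outer loop
vertex 3.059 5.068 1.522
vertex 4.512 4.199 0.941
vertex 2.341 5.139 -0.375
endloop
endfacet
facet normal -0.354 0.035 -0.935
outer loop
vertex 3.794 4.27 -0.957
vertex 2.901 2.592 -0.682
vertex 2.341 5.139 -0.375
endloop
endfacet
facet normal 0.465 0.874 -0.143
outer loop
vertex 2.341 5.139 -0.375
vertex 4.512 4.199 0.941
vertex 3.794 4.27 -0.957
endloop
endfacet
facet normal 0.812 -0.485 -0.325
outer loop
vertex 3.794 4.27 -0.957
vertex 3.619 2.521 1.215
vertex 2.901 2.592 -0.682
endloop
endfacet
facet normal 0.812 -0.485 -0.325
outer loop
vertex 4.512 4.199 0.941
vertex 3.619 2.521 1.215
vertex 3.794 4.27 -0.957
endloop
endfacet

endsolid


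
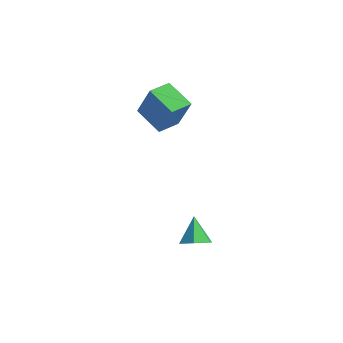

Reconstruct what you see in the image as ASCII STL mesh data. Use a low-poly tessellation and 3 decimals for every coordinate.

solid 
facet normal -0.893 0.176 0.413
outer loop
vertex -2.772 3.2 3.821
vertex -2.546 4.459 3.774
vertex -3.602 3.281 1.992
endloop
endfacet
facet normal -0.176 -0.984 0.036
outer loop
vertex -2.074 2.981 1.286
vertex -2.772 3.2 3.821
vertex -3.602 3.281 1.992
endloop
endfacet
facet normal -0.893 0.175 0.413
outer loop
vertex -3.602 3.281 1.992
vertex -2.546 4.459 3.774
vertex -3.376 4.54 1.946
endloop
endfacet
facet normal -0.412 0.041 -0.910
outer loop
vertex -3.376 4.54 1.946
vertex -2.074 2.981 1.286
vertex -3.602 3.281 1.992
endloop
endfacet
facet normal 0.413 -0.040 0.910
outer loop
vertex -2.772 3.2 3.821
vertex -1.018 4.159 3.068
vertex -2.546 4.459 3.774
endloop
endfacet
facet normal -0.176 -0.984 0.036
outer loop
vertex -1.244 2.9 3.114
vertex -2.772 3.2 3.821
vertex -2.074 2.981 1.286
endloop
endfacet
facet normal 0.413 -0.041 0.910
outer loop
vertex -1.244 2.9 3.114
vertex -1.018 4.159 3.068
vertex -2.772 3.2 3.821
endloop
endfacet
facet normal 0.176 0.984 -0.036
outer loop
vertex -2.546 4.459 3.774
vertex -1.018 4.159 3.068
vertex -3.376 4.54 1.946
endloop
endfacet
facet normal -0.413 0.040 -0.910
outer loop
vertex -1.848 4.24 1.239
vertex -2.074 2.981 1.286
vertex -3.376 4.54 1.946
endloop
endfacet
facet normal 0.176 0.984 -0.036
outer loop
vertex -3.376 4.54 1.946
vertex -1.018 4.159 3.068
vertex -1.848 4.24 1.239
endloop
endfacet
facet normal 0.893 -0.176 -0.413
outer loop
vertex -1.848 4.24 1.239
vertex -1.244 2.9 3.114
vertex -2.074 2.981 1.286
endloop
endfacet
facet normal 0.894 -0.175 -0.413
outer loop
vertex -1.018 4.159 3.068
vertex -1.244 2.9 3.114
vertex -1.848 4.24 1.239
endloop
endfacet
facet normal 0.416 -0.491 -0.766
outer loop
vertex 2.512 0.761 -3.261
vertex 1.754 0.66 -3.608
vertex 2.213 1.338 -3.793
endloop
endfacet
facet normal 0.573 0.696 0.433
outer loop
vertex 2.512 0.761 -3.261
vertex 2.213 1.338 -3.793
vertex 1.126 1.4 -2.452
endloop
endfacet
facet normal 0.416 -0.491 -0.766
outer loop
vertex 2.213 1.338 -3.793
vertex 1.754 0.66 -3.608
vertex 1.455 1.237 -4.14
endloop
endfacet
facet normal -0.081 0.990 -0.111
outer loop
vertex 2.213 1.338 -3.793
vertex 1.455 1.237 -4.14
vertex 1.126 1.4 -2.452
endloop
endfacet
facet normal 0.416 -0.490 -0.766
outer loop
vertex 1.455 1.237 -4.14
vertex 1.754 0.66 -3.608
vertex 0.996 0.558 -3.955
endloop
endfacet
facet normal -0.835 0.507 -0.212
outer loop
vertex 1.455 1.237 -4.14
vertex 0.996 0.558 -3.955
vertex 1.126 1.4 -2.452
endloop
endfacet
facet normal 0.416 -0.490 -0.766
outer loop
vertex 0.996 0.558 -3.955
vertex 1.754 0.66 -3.608
vertex 1.295 -0.019 -3.423
endloop
endfacet
facet normal -0.934 -0.270 0.232
outer loop
vertex 0.996 0.558 -3.955
vertex 1.295 -0.019 -3.423
vertex 1.126 1.4 -2.452
endloop
endfacet
facet normal 0.416 -0.490 -0.766
outer loop
vertex 1.295 -0.019 -3.423
vertex 1.754 0.66 -3.608
vertex 2.053 0.083 -3.076
endloop
endfacet
facet normal -0.280 -0.565 0.777
outer loop
vertex 1.295 -0.019 -3.423
vertex 2.053 0.083 -3.076
vertex 1.126 1.4 -2.452
endloop
endfacet
facet normal 0.416 -0.491 -0.766
outer loop
vertex 2.053 0.083 -3.076
vertex 1.754 0.66 -3.608
vertex 2.512 0.761 -3.261
endloop
endfacet
facet normal 0.474 -0.082 0.877
outer loop
vertex 2.053 0.083 -3.076
vertex 2.512 0.761 -3.261
vertex 1.126 1.4 -2.452
endloop
endfacet

endsolid


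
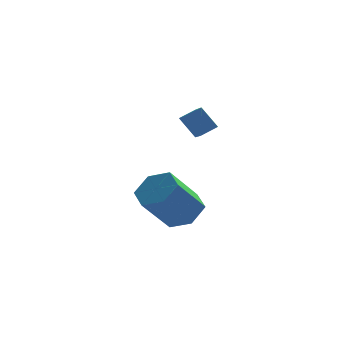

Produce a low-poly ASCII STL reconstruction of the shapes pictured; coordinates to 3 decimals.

solid 
facet normal -0.575 0.234 0.784
outer loop
vertex -1.918 -2.947 1.954
vertex -2.201 -1.833 1.414
vertex -2.548 -3.282 1.592
endloop
endfacet
facet normal 0.222 -0.877 0.425
outer loop
vertex -1.899 -3.547 0.706
vertex -1.918 -2.947 1.954
vertex -2.548 -3.282 1.592
endloop
endfacet
facet normal -0.574 0.234 0.785
outer loop
vertex -2.548 -3.282 1.592
vertex -2.201 -1.833 1.414
vertex -2.831 -2.168 1.053
endloop
endfacet
facet normal -0.788 -0.419 -0.452
outer loop
vertex -2.831 -2.168 1.053
vertex -1.899 -3.547 0.706
vertex -2.548 -3.282 1.592
endloop
endfacet
facet normal 0.788 0.419 0.452
outer loop
vertex -1.918 -2.947 1.954
vertex -1.552 -2.098 0.528
vertex -2.201 -1.833 1.414
endloop
endfacet
facet normal 0.223 -0.877 0.425
outer loop
vertex -1.269 -3.212 1.067
vertex -1.918 -2.947 1.954
vertex -1.899 -3.547 0.706
endloop
endfacet
facet normal 0.788 0.419 0.451
outer loop
vertex -1.269 -3.212 1.067
vertex -1.552 -2.098 0.528
vertex -1.918 -2.947 1.954
endloop
endfacet
facet normal -0.223 0.877 -0.425
outer loop
vertex -2.201 -1.833 1.414
vertex -1.552 -2.098 0.528
vertex -2.831 -2.168 1.053
endloop
endfacet
facet normal -0.788 -0.419 -0.451
outer loop
vertex -2.182 -2.433 0.166
vertex -1.899 -3.547 0.706
vertex -2.831 -2.168 1.053
endloop
endfacet
facet normal -0.222 0.877 -0.425
outer loop
vertex -2.831 -2.168 1.053
vertex -1.552 -2.098 0.528
vertex -2.182 -2.433 0.166
endloop
endfacet
facet normal 0.574 -0.234 -0.784
outer loop
vertex -2.182 -2.433 0.166
vertex -1.269 -3.212 1.067
vertex -1.899 -3.547 0.706
endloop
endfacet
facet normal 0.575 -0.233 -0.784
outer loop
vertex -1.552 -2.098 0.528
vertex -1.269 -3.212 1.067
vertex -2.182 -2.433 0.166
endloop
endfacet
facet normal 0.481 0.435 -0.761
outer loop
vertex -2.147 -1.843 -3.199
vertex -2.634 -2.432 -3.844
vertex -3.022 -1.548 -3.584
endloop
endfacet
facet normal 0.057 0.851 0.522
outer loop
vertex -2.147 -1.843 -3.199
vertex -3.022 -1.548 -3.584
vertex -3.14 -2.738 -1.631
endloop
endfacet
facet normal 0.056 0.851 0.522
outer loop
vertex -3.14 -2.738 -1.631
vertex -3.022 -1.548 -3.584
vertex -4.014 -2.444 -2.017
endloop
endfacet
facet normal -0.482 -0.435 0.761
outer loop
vertex -3.14 -2.738 -1.631
vertex -4.014 -2.444 -2.017
vertex -3.626 -3.328 -2.276
endloop
endfacet
facet normal 0.482 0.435 -0.761
outer loop
vertex -3.022 -1.548 -3.584
vertex -2.634 -2.432 -3.844
vertex -3.508 -2.137 -4.229
endloop
endfacet
facet normal -0.729 0.681 -0.072
outer loop
vertex -3.022 -1.548 -3.584
vertex -3.508 -2.137 -4.229
vertex -4.014 -2.444 -2.017
endloop
endfacet
facet normal -0.728 0.681 -0.072
outer loop
vertex -4.014 -2.444 -2.017
vertex -3.508 -2.137 -4.229
vertex -4.501 -3.033 -2.662
endloop
endfacet
facet normal -0.482 -0.434 0.761
outer loop
vertex -4.014 -2.444 -2.017
vertex -4.501 -3.033 -2.662
vertex -3.626 -3.328 -2.276
endloop
endfacet
facet normal 0.482 0.435 -0.761
outer loop
vertex -3.508 -2.137 -4.229
vertex -2.634 -2.432 -3.844
vertex -3.12 -3.022 -4.489
endloop
endfacet
facet normal -0.786 -0.170 -0.595
outer loop
vertex -3.508 -2.137 -4.229
vertex -3.12 -3.022 -4.489
vertex -4.501 -3.033 -2.662
endloop
endfacet
facet normal -0.786 -0.171 -0.595
outer loop
vertex -4.501 -3.033 -2.662
vertex -3.12 -3.022 -4.489
vertex -4.113 -3.917 -2.921
endloop
endfacet
facet normal -0.482 -0.434 0.761
outer loop
vertex -4.501 -3.033 -2.662
vertex -4.113 -3.917 -2.921
vertex -3.626 -3.328 -2.276
endloop
endfacet
facet normal 0.482 0.435 -0.761
outer loop
vertex -3.12 -3.022 -4.489
vertex -2.634 -2.432 -3.844
vertex -2.246 -3.316 -4.103
endloop
endfacet
facet normal -0.056 -0.851 -0.521
outer loop
vertex -3.12 -3.022 -4.489
vertex -2.246 -3.316 -4.103
vertex -4.113 -3.917 -2.921
endloop
endfacet
facet normal -0.057 -0.851 -0.522
outer loop
vertex -4.113 -3.917 -2.921
vertex -2.246 -3.316 -4.103
vertex -3.238 -4.212 -2.536
endloop
endfacet
facet normal -0.481 -0.435 0.761
outer loop
vertex -4.113 -3.917 -2.921
vertex -3.238 -4.212 -2.536
vertex -3.626 -3.328 -2.276
endloop
endfacet
facet normal 0.482 0.434 -0.761
outer loop
vertex -2.246 -3.316 -4.103
vertex -2.634 -2.432 -3.844
vertex -1.759 -2.727 -3.458
endloop
endfacet
facet normal 0.729 -0.681 0.072
outer loop
vertex -2.246 -3.316 -4.103
vertex -1.759 -2.727 -3.458
vertex -3.238 -4.212 -2.536
endloop
endfacet
facet normal 0.729 -0.681 0.073
outer loop
vertex -3.238 -4.212 -2.536
vertex -1.759 -2.727 -3.458
vertex -2.752 -3.623 -1.891
endloop
endfacet
facet normal -0.482 -0.435 0.761
outer loop
vertex -3.238 -4.212 -2.536
vertex -2.752 -3.623 -1.891
vertex -3.626 -3.328 -2.276
endloop
endfacet
facet normal 0.482 0.434 -0.761
outer loop
vertex -1.759 -2.727 -3.458
vertex -2.634 -2.432 -3.844
vertex -2.147 -1.843 -3.199
endloop
endfacet
facet normal 0.785 0.170 0.595
outer loop
vertex -1.759 -2.727 -3.458
vertex -2.147 -1.843 -3.199
vertex -2.752 -3.623 -1.891
endloop
endfacet
facet normal 0.786 0.170 0.595
outer loop
vertex -2.752 -3.623 -1.891
vertex -2.147 -1.843 -3.199
vertex -3.14 -2.738 -1.631
endloop
endfacet
facet normal -0.482 -0.435 0.761
outer loop
vertex -2.752 -3.623 -1.891
vertex -3.14 -2.738 -1.631
vertex -3.626 -3.328 -2.276
endloop
endfacet

endsolid


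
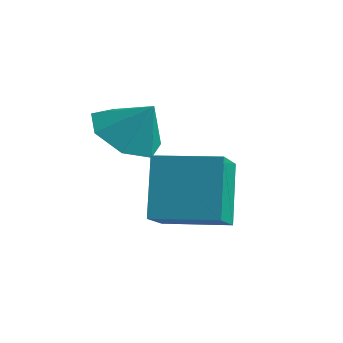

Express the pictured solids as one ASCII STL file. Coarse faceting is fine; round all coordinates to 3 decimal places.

solid 
facet normal -0.572 -0.197 -0.796
outer loop
vertex -1.348 0.56 0.593
vertex -1.905 1.212 0.832
vertex -1.189 1.259 0.306
endloop
endfacet
facet normal 0.979 -0.189 0.083
outer loop
vertex -1.348 0.56 0.593
vertex -1.189 1.259 0.306
vertex -1.275 1.428 1.708
endloop
endfacet
facet normal -0.572 -0.197 -0.796
outer loop
vertex -1.189 1.259 0.306
vertex -1.905 1.212 0.832
vertex -1.569 1.922 0.415
endloop
endfacet
facet normal 0.867 0.498 -0.007
outer loop
vertex -1.189 1.259 0.306
vertex -1.569 1.922 0.415
vertex -1.275 1.428 1.708
endloop
endfacet
facet normal -0.572 -0.197 -0.796
outer loop
vertex -1.569 1.922 0.415
vertex -1.905 1.212 0.832
vertex -2.202 2.051 0.838
endloop
endfacet
facet normal 0.357 0.897 0.261
outer loop
vertex -1.569 1.922 0.415
vertex -2.202 2.051 0.838
vertex -1.275 1.428 1.708
endloop
endfacet
facet normal -0.573 -0.197 -0.796
outer loop
vertex -2.202 2.051 0.838
vertex -1.905 1.212 0.832
vertex -2.611 1.547 1.257
endloop
endfacet
facet normal -0.169 0.707 0.686
outer loop
vertex -2.202 2.051 0.838
vertex -2.611 1.547 1.257
vertex -1.275 1.428 1.708
endloop
endfacet
facet normal -0.572 -0.197 -0.796
outer loop
vertex -2.611 1.547 1.257
vertex -1.905 1.212 0.832
vertex -2.489 0.791 1.356
endloop
endfacet
facet normal -0.313 0.073 0.947
outer loop
vertex -2.611 1.547 1.257
vertex -2.489 0.791 1.356
vertex -1.275 1.428 1.708
endloop
endfacet
facet normal -0.573 -0.196 -0.796
outer loop
vertex -2.489 0.791 1.356
vertex -1.905 1.212 0.832
vertex -1.927 0.352 1.06
endloop
endfacet
facet normal 0.032 -0.530 0.847
outer loop
vertex -2.489 0.791 1.356
vertex -1.927 0.352 1.06
vertex -1.275 1.428 1.708
endloop
endfacet
facet normal -0.572 -0.197 -0.796
outer loop
vertex -1.927 0.352 1.06
vertex -1.905 1.212 0.832
vertex -1.348 0.56 0.593
endloop
endfacet
facet normal 0.606 -0.646 0.464
outer loop
vertex -1.927 0.352 1.06
vertex -1.348 0.56 0.593
vertex -1.275 1.428 1.708
endloop
endfacet
facet normal -0.832 -0.553 -0.051
outer loop
vertex -1.065 1.111 0.444
vertex -1.805 2.294 -0.318
vertex -0.559 0.485 -1.02
endloop
endfacet
facet normal 0.466 -0.744 0.479
outer loop
vertex 0.705 1.326 -0.942
vertex -1.065 1.111 0.444
vertex -0.559 0.485 -1.02
endloop
endfacet
facet normal -0.832 -0.553 -0.051
outer loop
vertex -0.559 0.485 -1.02
vertex -1.805 2.294 -0.318
vertex -1.299 1.669 -1.781
endloop
endfacet
facet normal 0.303 -0.374 -0.877
outer loop
vertex -1.299 1.669 -1.781
vertex 0.705 1.326 -0.942
vertex -0.559 0.485 -1.02
endloop
endfacet
facet normal -0.303 0.375 0.876
outer loop
vertex -1.065 1.111 0.444
vertex -0.541 3.135 -0.24
vertex -1.805 2.294 -0.318
endloop
endfacet
facet normal 0.465 -0.744 0.479
outer loop
vertex 0.199 1.951 0.521
vertex -1.065 1.111 0.444
vertex 0.705 1.326 -0.942
endloop
endfacet
facet normal -0.302 0.374 0.877
outer loop
vertex 0.199 1.951 0.521
vertex -0.541 3.135 -0.24
vertex -1.065 1.111 0.444
endloop
endfacet
facet normal -0.466 0.744 -0.479
outer loop
vertex -1.805 2.294 -0.318
vertex -0.541 3.135 -0.24
vertex -1.299 1.669 -1.781
endloop
endfacet
facet normal 0.303 -0.375 -0.876
outer loop
vertex -0.035 2.509 -1.704
vertex 0.705 1.326 -0.942
vertex -1.299 1.669 -1.781
endloop
endfacet
facet normal -0.465 0.744 -0.479
outer loop
vertex -1.299 1.669 -1.781
vertex -0.541 3.135 -0.24
vertex -0.035 2.509 -1.704
endloop
endfacet
facet normal 0.831 0.553 0.051
outer loop
vertex -0.035 2.509 -1.704
vertex 0.199 1.951 0.521
vertex 0.705 1.326 -0.942
endloop
endfacet
facet normal 0.832 0.553 0.051
outer loop
vertex -0.541 3.135 -0.24
vertex 0.199 1.951 0.521
vertex -0.035 2.509 -1.704
endloop
endfacet

endsolid


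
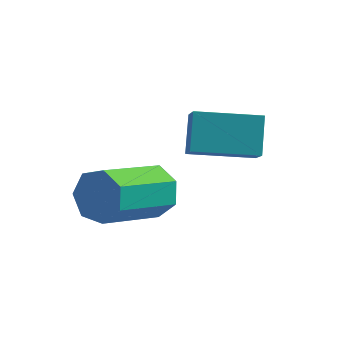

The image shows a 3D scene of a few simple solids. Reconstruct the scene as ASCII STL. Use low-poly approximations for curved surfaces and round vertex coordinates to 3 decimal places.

solid 
facet normal -0.509 0.683 -0.524
outer loop
vertex -1.767 -2.439 2.819
vertex -0.597 -1.685 2.666
vertex -1.561 -2.927 1.983
endloop
endfacet
facet normal -0.835 -0.539 0.109
outer loop
vertex -1.123 -3.515 2.434
vertex -1.767 -2.439 2.819
vertex -1.561 -2.927 1.983
endloop
endfacet
facet normal -0.508 0.683 -0.525
outer loop
vertex -1.561 -2.927 1.983
vertex -0.597 -1.685 2.666
vertex -0.391 -2.174 1.83
endloop
endfacet
facet normal 0.207 -0.494 -0.845
outer loop
vertex -0.391 -2.174 1.83
vertex -1.123 -3.515 2.434
vertex -1.561 -2.927 1.983
endloop
endfacet
facet normal -0.207 0.493 0.845
outer loop
vertex -1.767 -2.439 2.819
vertex -0.159 -2.273 3.117
vertex -0.597 -1.685 2.666
endloop
endfacet
facet normal -0.835 -0.539 0.110
outer loop
vertex -1.329 -3.026 3.27
vertex -1.767 -2.439 2.819
vertex -1.123 -3.515 2.434
endloop
endfacet
facet normal -0.207 0.494 0.844
outer loop
vertex -1.329 -3.026 3.27
vertex -0.159 -2.273 3.117
vertex -1.767 -2.439 2.819
endloop
endfacet
facet normal 0.835 0.539 -0.109
outer loop
vertex -0.597 -1.685 2.666
vertex -0.159 -2.273 3.117
vertex -0.391 -2.174 1.83
endloop
endfacet
facet normal 0.208 -0.494 -0.844
outer loop
vertex 0.047 -2.761 2.281
vertex -1.123 -3.515 2.434
vertex -0.391 -2.174 1.83
endloop
endfacet
facet normal 0.835 0.539 -0.109
outer loop
vertex -0.391 -2.174 1.83
vertex -0.159 -2.273 3.117
vertex 0.047 -2.761 2.281
endloop
endfacet
facet normal 0.509 -0.683 0.525
outer loop
vertex 0.047 -2.761 2.281
vertex -1.329 -3.026 3.27
vertex -1.123 -3.515 2.434
endloop
endfacet
facet normal 0.508 -0.683 0.524
outer loop
vertex -0.159 -2.273 3.117
vertex -1.329 -3.026 3.27
vertex 0.047 -2.761 2.281
endloop
endfacet
facet normal 0.228 0.931 -0.286
outer loop
vertex -1.968 -3.28 0.239
vertex -2.226 -3.041 0.81
vertex -1.597 -3.234 0.684
endloop
endfacet
facet normal 0.735 -0.358 -0.576
outer loop
vertex -1.968 -3.28 0.239
vertex -1.597 -3.234 0.684
vertex -2.336 -4.778 0.7
endloop
endfacet
facet normal 0.735 -0.358 -0.576
outer loop
vertex -2.336 -4.778 0.7
vertex -1.597 -3.234 0.684
vertex -1.965 -4.732 1.145
endloop
endfacet
facet normal -0.229 -0.930 0.287
outer loop
vertex -2.336 -4.778 0.7
vertex -1.965 -4.732 1.145
vertex -2.594 -4.539 1.27
endloop
endfacet
facet normal 0.228 0.931 -0.286
outer loop
vertex -1.597 -3.234 0.684
vertex -2.226 -3.041 0.81
vertex -1.699 -3.043 1.224
endloop
endfacet
facet normal 0.958 -0.162 0.238
outer loop
vertex -1.597 -3.234 0.684
vertex -1.699 -3.043 1.224
vertex -1.965 -4.732 1.145
endloop
endfacet
facet normal 0.958 -0.162 0.239
outer loop
vertex -1.965 -4.732 1.145
vertex -1.699 -3.043 1.224
vertex -2.067 -4.541 1.684
endloop
endfacet
facet normal -0.229 -0.930 0.286
outer loop
vertex -1.965 -4.732 1.145
vertex -2.067 -4.541 1.684
vertex -2.594 -4.539 1.27
endloop
endfacet
facet normal 0.228 0.931 -0.285
outer loop
vertex -1.699 -3.043 1.224
vertex -2.226 -3.041 0.81
vertex -2.198 -2.851 1.452
endloop
endfacet
facet normal 0.459 0.156 0.874
outer loop
vertex -1.699 -3.043 1.224
vertex -2.198 -2.851 1.452
vertex -2.067 -4.541 1.684
endloop
endfacet
facet normal 0.459 0.156 0.874
outer loop
vertex -2.067 -4.541 1.684
vertex -2.198 -2.851 1.452
vertex -2.566 -4.349 1.912
endloop
endfacet
facet normal -0.228 -0.931 0.285
outer loop
vertex -2.067 -4.541 1.684
vertex -2.566 -4.349 1.912
vertex -2.594 -4.539 1.27
endloop
endfacet
facet normal 0.230 0.930 -0.285
outer loop
vertex -2.198 -2.851 1.452
vertex -2.226 -3.041 0.81
vertex -2.718 -2.801 1.196
endloop
endfacet
facet normal -0.385 0.356 0.851
outer loop
vertex -2.198 -2.851 1.452
vertex -2.718 -2.801 1.196
vertex -2.566 -4.349 1.912
endloop
endfacet
facet normal -0.385 0.356 0.851
outer loop
vertex -2.566 -4.349 1.912
vertex -2.718 -2.801 1.196
vertex -3.086 -4.299 1.656
endloop
endfacet
facet normal -0.230 -0.930 0.285
outer loop
vertex -2.566 -4.349 1.912
vertex -3.086 -4.299 1.656
vertex -2.594 -4.539 1.27
endloop
endfacet
facet normal 0.230 0.930 -0.286
outer loop
vertex -2.718 -2.801 1.196
vertex -2.226 -3.041 0.81
vertex -2.867 -2.932 0.65
endloop
endfacet
facet normal -0.939 0.288 0.187
outer loop
vertex -2.718 -2.801 1.196
vertex -2.867 -2.932 0.65
vertex -3.086 -4.299 1.656
endloop
endfacet
facet normal -0.939 0.289 0.188
outer loop
vertex -3.086 -4.299 1.656
vertex -2.867 -2.932 0.65
vertex -3.236 -4.431 1.11
endloop
endfacet
facet normal -0.228 -0.930 0.288
outer loop
vertex -3.086 -4.299 1.656
vertex -3.236 -4.431 1.11
vertex -2.594 -4.539 1.27
endloop
endfacet
facet normal 0.230 0.930 -0.286
outer loop
vertex -2.867 -2.932 0.65
vertex -2.226 -3.041 0.81
vertex -2.534 -3.145 0.224
endloop
endfacet
facet normal -0.787 0.004 -0.617
outer loop
vertex -2.867 -2.932 0.65
vertex -2.534 -3.145 0.224
vertex -3.236 -4.431 1.11
endloop
endfacet
facet normal -0.786 0.003 -0.618
outer loop
vertex -3.236 -4.431 1.11
vertex -2.534 -3.145 0.224
vertex -2.902 -4.643 0.684
endloop
endfacet
facet normal -0.228 -0.931 0.285
outer loop
vertex -3.236 -4.431 1.11
vertex -2.902 -4.643 0.684
vertex -2.594 -4.539 1.27
endloop
endfacet
facet normal 0.229 0.930 -0.286
outer loop
vertex -2.534 -3.145 0.224
vertex -2.226 -3.041 0.81
vertex -1.968 -3.28 0.239
endloop
endfacet
facet normal -0.042 -0.284 -0.958
outer loop
vertex -2.534 -3.145 0.224
vertex -1.968 -3.28 0.239
vertex -2.902 -4.643 0.684
endloop
endfacet
facet normal -0.041 -0.285 -0.958
outer loop
vertex -2.902 -4.643 0.684
vertex -1.968 -3.28 0.239
vertex -2.336 -4.778 0.7
endloop
endfacet
facet normal -0.230 -0.930 0.286
outer loop
vertex -2.902 -4.643 0.684
vertex -2.336 -4.778 0.7
vertex -2.594 -4.539 1.27
endloop
endfacet

endsolid
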